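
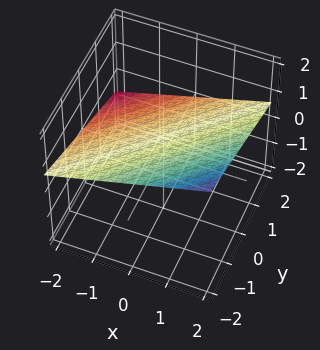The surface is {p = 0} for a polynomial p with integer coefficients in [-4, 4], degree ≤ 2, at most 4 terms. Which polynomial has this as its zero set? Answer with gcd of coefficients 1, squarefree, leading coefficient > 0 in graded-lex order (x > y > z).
x - y - 3*z + 2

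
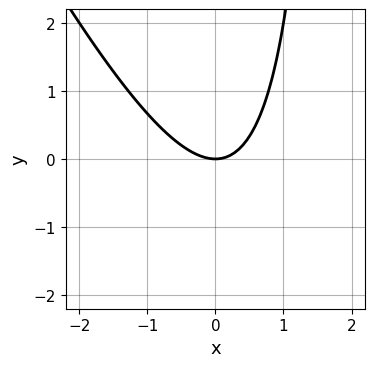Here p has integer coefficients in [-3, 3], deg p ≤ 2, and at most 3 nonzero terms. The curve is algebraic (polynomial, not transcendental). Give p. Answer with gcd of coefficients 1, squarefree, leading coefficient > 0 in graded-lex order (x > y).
2*x^2 + x*y - 2*y

(a) The degree is 2 — a generic line meets the curve in up to 2 points.
(b) Reading off the gridlines: one y-axis crossing is at y = 0; it meets the x-axis at x = 0 (among the integer gridlines).
(c) Solving for integer coefficients yields p as stated.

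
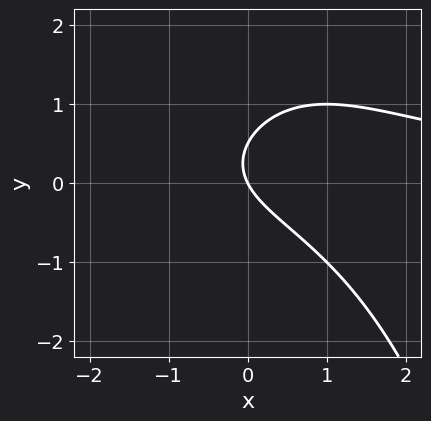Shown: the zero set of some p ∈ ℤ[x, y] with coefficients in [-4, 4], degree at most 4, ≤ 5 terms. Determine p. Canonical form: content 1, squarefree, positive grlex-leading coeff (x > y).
First, the degree is 3 — no degree-2 curve has this shape.
Then, against the integer gridlines: it meets the x-axis at x = 0 (among the integer gridlines); one y-axis crossing is at y = 0.
Finally, solving for integer coefficients yields p as stated.

x^2*y + 2*y^2 - 2*x - y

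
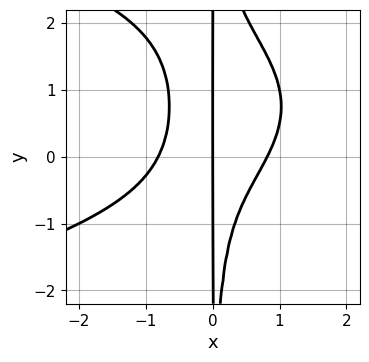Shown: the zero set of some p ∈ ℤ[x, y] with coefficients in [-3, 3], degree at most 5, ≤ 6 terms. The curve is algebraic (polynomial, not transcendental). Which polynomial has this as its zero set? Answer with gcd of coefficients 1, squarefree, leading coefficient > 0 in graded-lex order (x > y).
First, deg p = 4.
Next, checking where it meets the axes: the visible y-axis segment lies entirely on the curve; it crosses the x-axis at the gridline x = 0.
Finally, putting this together gives p.

2*x^2*y^2 + 3*x^3 - 3*x^2*y - 2*x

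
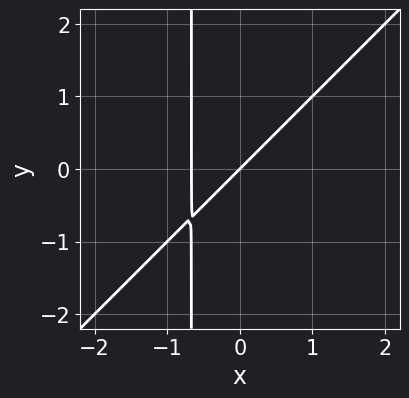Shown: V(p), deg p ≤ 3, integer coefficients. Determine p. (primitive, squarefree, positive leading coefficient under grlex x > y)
1. The degree is 2 — no degree-1 curve has this shape.
2. From the visible intercepts: one y-axis crossing is at y = 0; it meets the x-axis at x = 0 (among the integer gridlines).
3. Together with the visible shape, these determine p as stated.

3*x^2 - 3*x*y + 2*x - 2*y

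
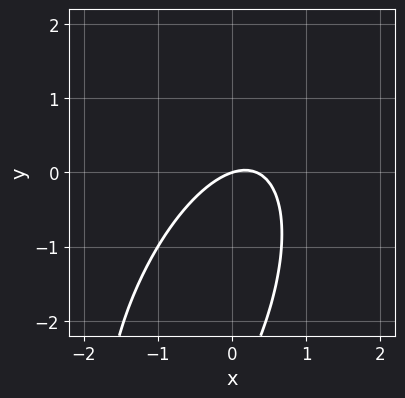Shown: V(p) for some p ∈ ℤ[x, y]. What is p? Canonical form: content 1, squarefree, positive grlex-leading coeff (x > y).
3*x^2 - 2*x*y + y^2 - x + 3*y

1. The degree is 2 — the shape is more complex than any degree-1 curve.
2. Against the integer gridlines: one x-axis crossing is at x = 0; it meets the y-axis at y = 0 (among the integer gridlines).
3. These observations pin down the coefficients.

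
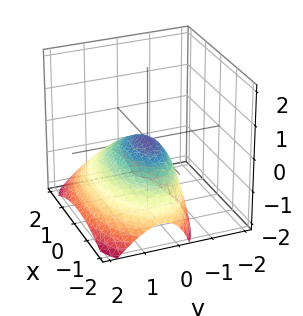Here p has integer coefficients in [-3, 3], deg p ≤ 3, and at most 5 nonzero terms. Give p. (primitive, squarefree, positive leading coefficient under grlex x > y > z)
x^2 + 3*y^2 + 2*y*z + 3*z

1. Degree: the shape is more complex than any degree-1 surface, so deg p = 2.
2. Against the integer gridlines: one x-axis crossing is at x = 0; it crosses the y-axis at the gridline y = 0; one z-axis crossing is at z = 0.
3. The integer polynomial consistent with all of this is the stated p.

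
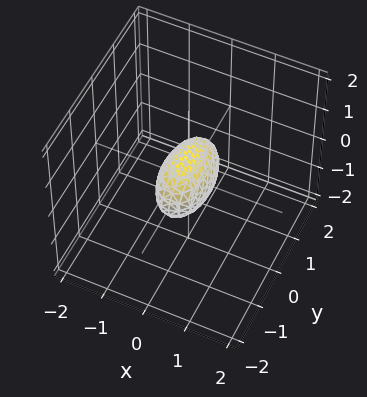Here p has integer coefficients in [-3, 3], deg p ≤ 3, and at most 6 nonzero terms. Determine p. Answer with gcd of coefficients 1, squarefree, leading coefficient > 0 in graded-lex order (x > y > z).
(a) Degree: a closed, bounded, convex surface; a quadric, so deg p = 2.
(b) Symmetries: mirror symmetry z ↦ −z ⇒ only even powers of z; it's symmetric under y → −y, forcing even powers of y; it's symmetric under x → −x, forcing even powers of x.
(c) Observable constraints: the y-axis gridline crossings are at y ∈ {-1, 1}.
(d) Together with the visible shape, these determine p as stated.

3*x^2 + y^2 + 2*z^2 - 1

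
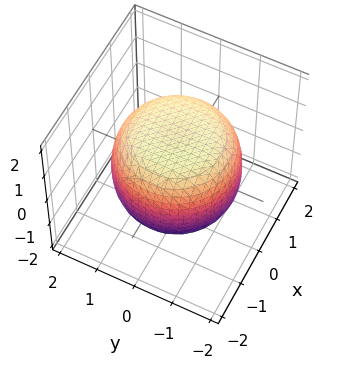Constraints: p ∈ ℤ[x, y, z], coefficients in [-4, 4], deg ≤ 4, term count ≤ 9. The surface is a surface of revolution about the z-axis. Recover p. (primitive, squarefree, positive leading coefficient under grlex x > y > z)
x^4 + 2*x^2*y^2 + y^4 - x^2 - y^2 + 2*z^2 - 3

(a) deg p = 4. No degree-3 surface has this shape.
(b) By symmetry, the surface is invariant under rotation about z: p = q(x² + y², z).
(c) Observable constraints: a circular section at z = 1 has radius between 1 and 2.
(d) Together with the visible shape, these determine p as stated.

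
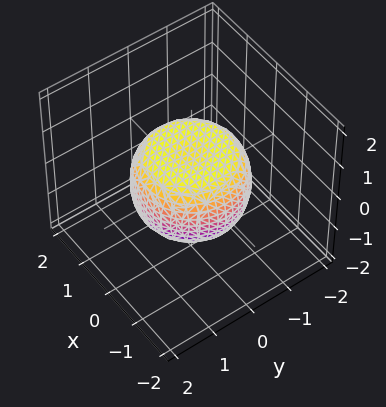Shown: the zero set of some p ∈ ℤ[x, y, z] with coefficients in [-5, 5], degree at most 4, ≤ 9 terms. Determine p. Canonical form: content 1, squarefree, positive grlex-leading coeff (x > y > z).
2*x^4 + 4*x^2*y^2 + 2*y^4 - 2*x^2 - 2*y^2 + 3*z^2 - 2

1. The degree is 4 — a generic line meets the surface in up to 4 points.
2. Symmetries: rotational symmetry about the z-axis ⇒ p depends on x, y only through x² + y².
3. Observable constraints: a circular section at z = 0 has radius between 1 and 2.
4. Putting this together gives p.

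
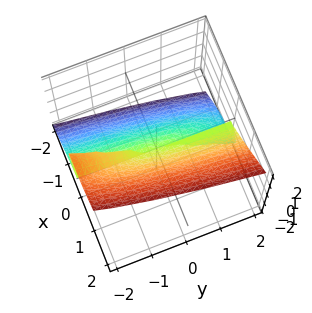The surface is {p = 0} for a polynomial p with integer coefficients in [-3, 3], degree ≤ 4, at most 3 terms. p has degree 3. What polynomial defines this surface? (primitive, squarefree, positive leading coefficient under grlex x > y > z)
(a) The degree is 3 — no degree-2 surface has this shape.
(b) Reading off the gridlines: one x-axis crossing is at x = 0; it meets the z-axis at z = 0 (among the integer gridlines); the visible y-axis segment lies entirely on the surface.
(c) The integer polynomial consistent with all of this is the stated p.

3*x^3 - y*z^2 - 2*z^3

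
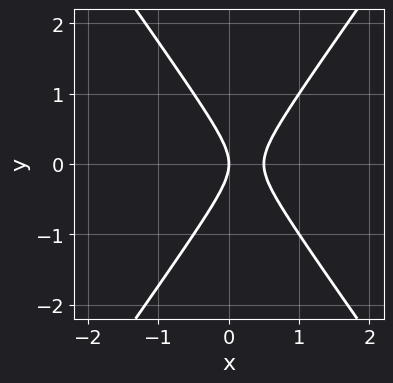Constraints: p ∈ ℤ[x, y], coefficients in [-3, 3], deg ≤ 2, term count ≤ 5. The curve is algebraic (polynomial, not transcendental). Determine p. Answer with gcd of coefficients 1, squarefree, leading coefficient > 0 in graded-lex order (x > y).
2*x^2 - y^2 - x

(a) The degree is 2 — no degree-1 curve has this shape.
(b) Symmetries: it's symmetric under y → −y, forcing even powers of y.
(c) From the visible intercepts: one y-axis crossing is at y = 0; one x-axis crossing is at x = 0.
(d) Solving for integer coefficients yields p as stated.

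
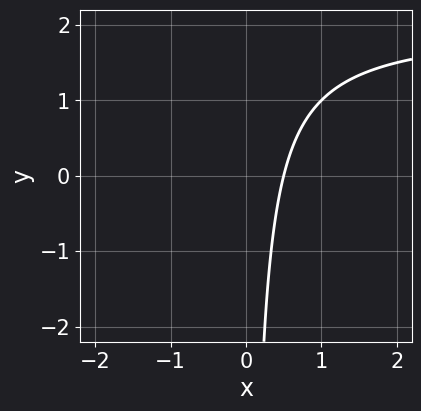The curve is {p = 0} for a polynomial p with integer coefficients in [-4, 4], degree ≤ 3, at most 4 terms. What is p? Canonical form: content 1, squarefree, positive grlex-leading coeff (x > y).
x*y - 2*x + 1

1. The degree is 2 — no degree-1 curve has this shape.
2. Against the integer gridlines: it misses every integer gridline on the y-axis.
3. Putting this together gives p.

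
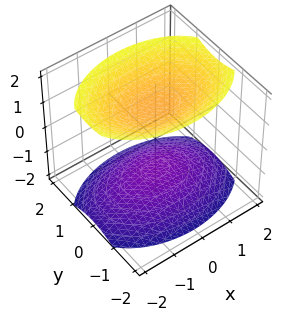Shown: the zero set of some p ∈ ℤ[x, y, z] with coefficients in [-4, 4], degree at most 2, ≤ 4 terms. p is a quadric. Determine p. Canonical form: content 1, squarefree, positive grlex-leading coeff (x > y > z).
(a) I count 2 distinct pieces. They look like related sheets of one shape, so recover p as a whole.
(b) deg p = 2. Two sheets facing apart; a quadric.
(c) Symmetries: mirror symmetry x ↦ −x ⇒ only even powers of x; mirror symmetry z ↦ −z ⇒ only even powers of z; it's symmetric under y → −y, forcing even powers of y.
(d) Checking where it meets the axes: the surface avoids every integer x-axis point in the box; no y-intercept at any integer in the box.
(e) Assembling these constraints gives the stated polynomial.

x^2 + 2*y^2 - 2*z^2 + 3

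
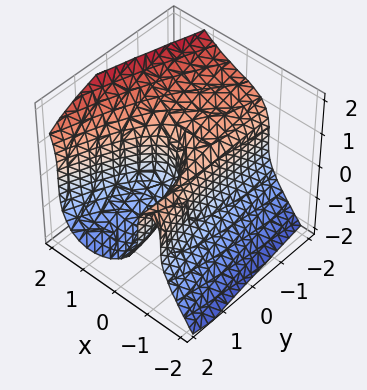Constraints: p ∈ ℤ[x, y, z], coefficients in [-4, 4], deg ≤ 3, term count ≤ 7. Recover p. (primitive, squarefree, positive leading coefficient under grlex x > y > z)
3*x^3 - 2*z^3 - 3*x*y - 2*x - 2*y

First, deg p = 3. The shape is more complex than any degree-2 surface.
Then, against the integer gridlines: one z-axis crossing is at z = 0; one x-axis crossing is at x = 0; one y-axis crossing is at y = 0.
Finally, together with the visible shape, these determine p as stated.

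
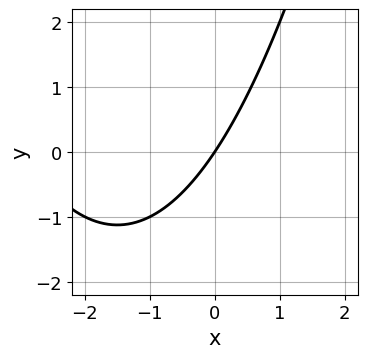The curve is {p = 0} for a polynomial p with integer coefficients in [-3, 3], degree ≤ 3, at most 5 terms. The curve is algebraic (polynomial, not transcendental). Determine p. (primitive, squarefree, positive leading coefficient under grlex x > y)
x^2 + 3*x - 2*y

(a) deg p = 2. A generic line meets the curve in up to 2 points.
(b) From the axis intercepts and sections: it meets the y-axis at y = 0 (among the integer gridlines); it meets the x-axis at x = 0 (among the integer gridlines).
(c) Putting this together gives p.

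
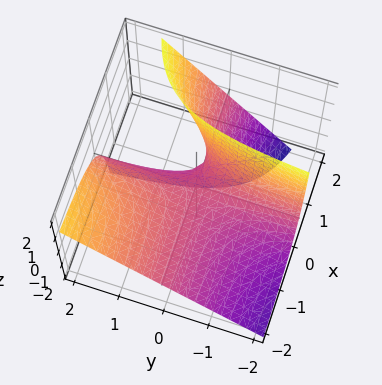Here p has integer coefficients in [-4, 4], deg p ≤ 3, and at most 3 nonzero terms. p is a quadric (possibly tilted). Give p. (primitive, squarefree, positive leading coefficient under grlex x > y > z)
3*x*y - 3*x*z + 2*z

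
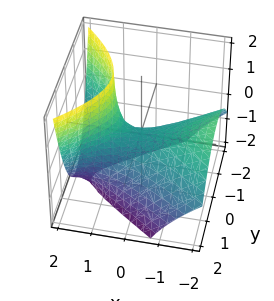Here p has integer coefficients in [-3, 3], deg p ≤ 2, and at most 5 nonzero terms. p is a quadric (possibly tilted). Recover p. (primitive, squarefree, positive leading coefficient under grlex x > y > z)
x^2 + 2*x*z - 2*y^2 - 2*z

The degree is 2 — a generic line meets the surface in up to 2 points.
From the visible intercepts: it crosses the z-axis at the gridline z = 0; one x-axis crossing is at x = 0; it meets the y-axis at y = 0 (among the integer gridlines).
Assembling these constraints gives the stated polynomial.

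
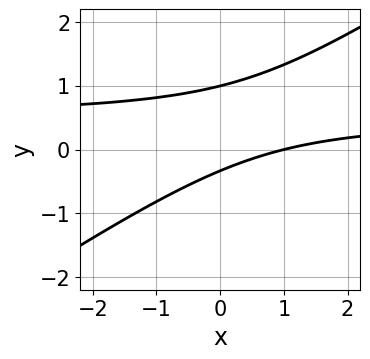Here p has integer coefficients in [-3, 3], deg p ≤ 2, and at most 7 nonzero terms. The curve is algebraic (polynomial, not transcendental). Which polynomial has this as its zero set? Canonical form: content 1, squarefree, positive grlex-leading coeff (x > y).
2*x*y - 3*y^2 - x + 2*y + 1

First, deg p = 2. A generic line meets the curve in up to 2 points.
Next, from the visible intercepts: it meets the y-axis at y = 1 (among the integer gridlines); it meets the x-axis at x = 1 (among the integer gridlines).
Finally, together with the visible shape, these determine p as stated.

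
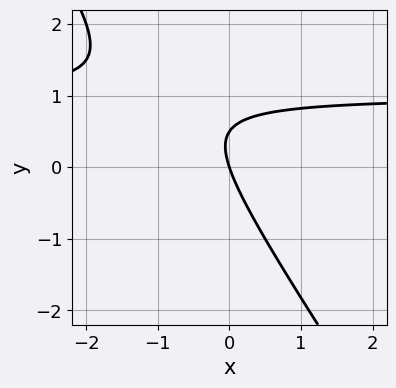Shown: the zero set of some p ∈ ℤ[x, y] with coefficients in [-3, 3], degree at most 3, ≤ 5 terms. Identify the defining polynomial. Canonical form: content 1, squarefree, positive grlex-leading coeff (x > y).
1. deg p = 2. A generic line meets the curve in up to 2 points.
2. Observable constraints: one y-axis crossing is at y = 0; it meets the x-axis at x = 0 (among the integer gridlines).
3. Together with the visible shape, these determine p as stated.

3*x*y + 2*y^2 - 3*x - y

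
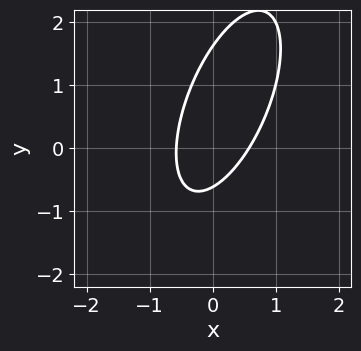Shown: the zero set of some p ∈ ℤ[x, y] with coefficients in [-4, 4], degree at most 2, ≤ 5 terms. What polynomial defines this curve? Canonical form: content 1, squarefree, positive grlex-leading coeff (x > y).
3*x^2 - 2*x*y + y^2 - y - 1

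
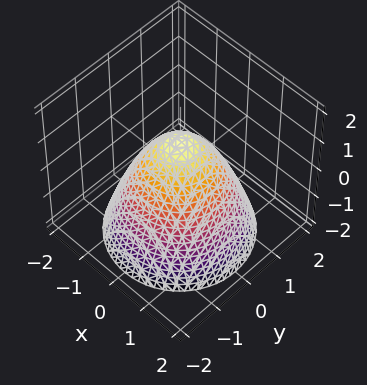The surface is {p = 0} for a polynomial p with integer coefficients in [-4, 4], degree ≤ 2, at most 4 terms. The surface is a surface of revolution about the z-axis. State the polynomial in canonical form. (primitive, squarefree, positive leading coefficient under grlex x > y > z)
First, degree: a generic line meets the surface in up to 2 points, so deg p = 2.
Next, by symmetry, every cross-section ⟂ z is a circle, so x, y appear only via x² + y².
Then, reading off the gridlines: the y-axis gridline crossings are at y ∈ {-1, 1}; a circular section at z = 0 has radius exactly 1.
Finally, putting this together gives p. Check: (0, 0, 1) on the z-axis lies on the surface, and p(0, 0, 1) = 0. ✓

x^2 + y^2 + z - 1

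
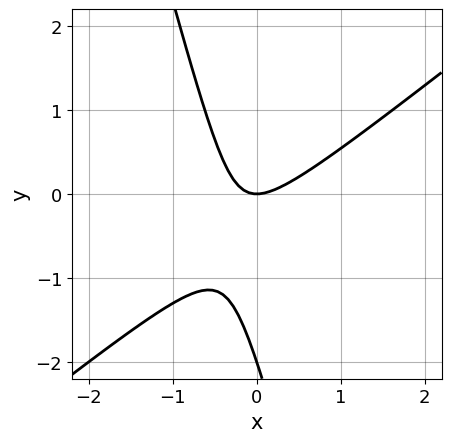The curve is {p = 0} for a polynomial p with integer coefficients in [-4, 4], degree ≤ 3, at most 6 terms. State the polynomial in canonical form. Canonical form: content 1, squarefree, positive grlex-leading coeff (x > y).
(a) Degree: a generic line meets the curve in up to 2 points, so deg p = 2.
(b) Observable constraints: it meets the x-axis at x = 0 (among the integer gridlines); the y-axis gridline crossings are at y ∈ {-2, 0}.
(c) These observations pin down the coefficients.

3*x^2 - 3*x*y - y^2 - 2*y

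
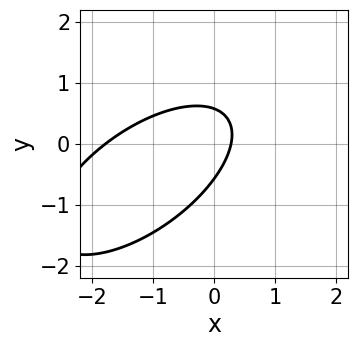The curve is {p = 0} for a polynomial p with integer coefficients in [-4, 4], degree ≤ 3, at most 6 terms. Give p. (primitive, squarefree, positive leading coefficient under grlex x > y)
2*x^2 - 3*x*y + 3*y^2 + 3*x - 1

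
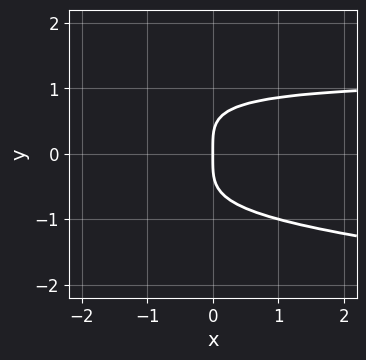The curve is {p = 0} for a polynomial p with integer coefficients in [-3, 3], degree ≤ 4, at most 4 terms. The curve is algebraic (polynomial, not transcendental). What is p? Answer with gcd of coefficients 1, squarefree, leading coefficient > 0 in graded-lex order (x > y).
1. deg p = 4. A generic line meets the curve in up to 4 points.
2. From the visible intercepts: one x-axis crossing is at x = 0; it crosses the y-axis at the gridline y = 0.
3. These observations pin down the coefficients.

x*y^3 + 3*y^4 + x*y^2 - 3*x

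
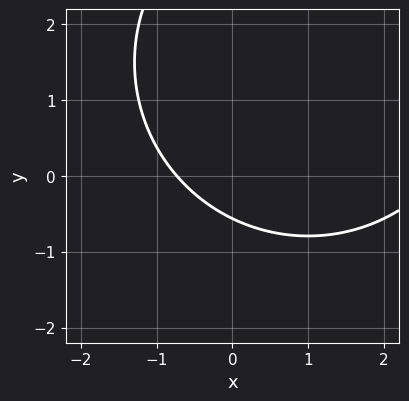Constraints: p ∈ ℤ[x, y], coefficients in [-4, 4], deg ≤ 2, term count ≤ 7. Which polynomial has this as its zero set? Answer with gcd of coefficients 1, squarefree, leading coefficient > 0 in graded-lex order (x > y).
First, degree: a generic line meets the curve in up to 2 points, so deg p = 2.
Finally, the integer polynomial consistent with all of this is the stated p.

x^2 + y^2 - 2*x - 3*y - 2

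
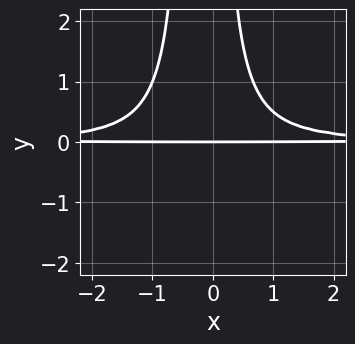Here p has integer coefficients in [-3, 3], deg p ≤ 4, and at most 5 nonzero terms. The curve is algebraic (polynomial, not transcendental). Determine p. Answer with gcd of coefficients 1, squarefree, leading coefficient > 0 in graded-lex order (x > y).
First, deg p = 4.
Next, reading off the gridlines: the visible x-axis segment lies entirely on the curve; it meets the y-axis at y = 0 (among the integer gridlines).
Finally, these observations pin down the coefficients.

3*x^2*y^2 + x*y^2 - 2*y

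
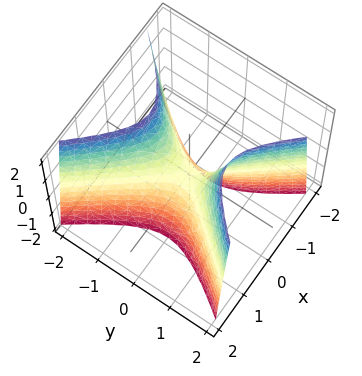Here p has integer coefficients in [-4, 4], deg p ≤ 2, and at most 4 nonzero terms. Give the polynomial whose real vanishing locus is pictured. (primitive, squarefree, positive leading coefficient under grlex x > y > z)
1. The degree is 2 — a hyperbolic paraboloid; a quadric.
2. Symmetries: the y ↦ −y reflection is a symmetry, so y appears only in even powers; the x ↦ −x reflection is a symmetry, so x appears only in even powers.
3. From the axis intercepts and sections: one x-axis crossing is at x = 0; it meets the y-axis at y = 0 (among the integer gridlines).
4. Assembling these constraints gives the stated polynomial.

3*x^2 - 2*y^2 + z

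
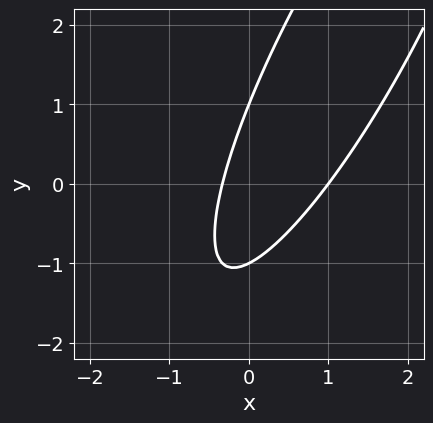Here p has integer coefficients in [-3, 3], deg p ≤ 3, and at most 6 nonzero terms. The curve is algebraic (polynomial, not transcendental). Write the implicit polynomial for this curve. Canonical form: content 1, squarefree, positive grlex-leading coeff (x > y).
Degree: no degree-1 curve has this shape, so deg p = 2.
From the visible intercepts: the y-axis gridline crossings are at y ∈ {-1, 1}; it meets the x-axis at x = 1 (among the integer gridlines).
Assembling these constraints gives the stated polynomial.

3*x^2 - 3*x*y + y^2 - 2*x - 1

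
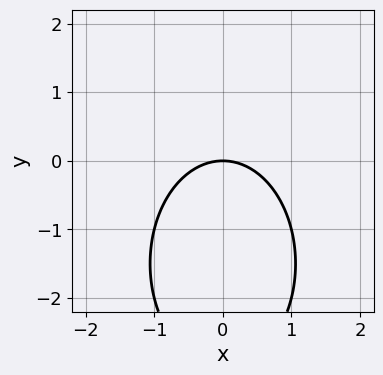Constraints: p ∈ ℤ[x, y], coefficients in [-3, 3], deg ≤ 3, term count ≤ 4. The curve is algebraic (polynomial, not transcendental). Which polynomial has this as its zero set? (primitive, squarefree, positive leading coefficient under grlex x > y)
2*x^2 + y^2 + 3*y

First, the degree is 2 — a generic line meets the curve in up to 2 points.
Then, symmetries: mirror symmetry x ↦ −x ⇒ only even powers of x.
Then, from the axis intercepts and sections: it meets the y-axis at y = 0 (among the integer gridlines); it crosses the x-axis at the gridline x = 0.
Finally, assembling these constraints gives the stated polynomial.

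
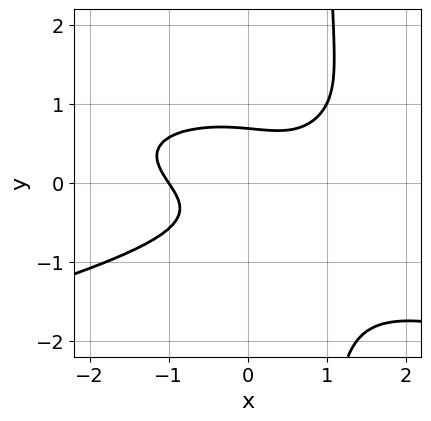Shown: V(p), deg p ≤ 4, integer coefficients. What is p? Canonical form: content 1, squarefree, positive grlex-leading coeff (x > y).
(a) deg p = 4. A generic line meets the curve in up to 4 points.
(b) From the visible intercepts: it meets the x-axis at x = -1 (among the integer gridlines).
(c) Assembling these constraints gives the stated polynomial.

3*x*y^3 + x^3 - 3*y^3 - 2*x*y + 1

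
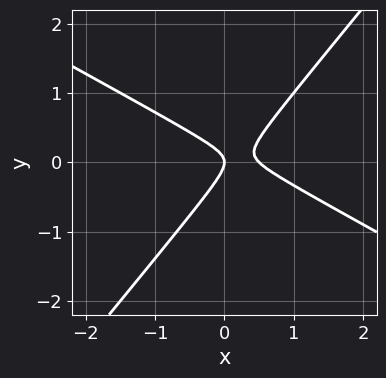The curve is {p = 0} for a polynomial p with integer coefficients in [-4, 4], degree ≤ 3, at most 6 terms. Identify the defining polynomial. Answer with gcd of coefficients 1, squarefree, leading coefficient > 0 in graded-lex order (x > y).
2*x^2 + 2*x*y - 3*y^2 - x

(a) The degree is 2 — a generic line meets the curve in up to 2 points.
(b) Against the integer gridlines: it meets the x-axis at x = 0 (among the integer gridlines); one y-axis crossing is at y = 0.
(c) Solving for integer coefficients yields p as stated.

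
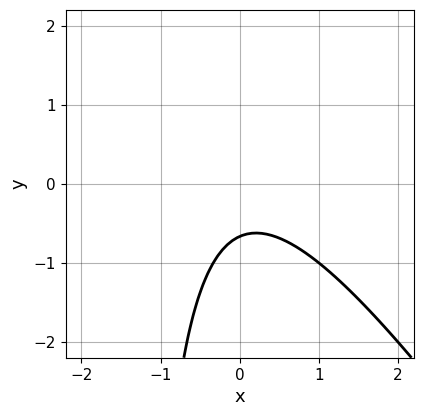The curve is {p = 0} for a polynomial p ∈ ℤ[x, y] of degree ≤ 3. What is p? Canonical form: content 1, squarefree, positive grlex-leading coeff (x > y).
(a) Degree: a generic line meets the curve in up to 2 points, so deg p = 2.
(b) Reading off the gridlines: it misses every integer gridline on the x-axis.
(c) The integer polynomial consistent with all of this is the stated p.

3*x^2 + 2*x*y + 3*y + 2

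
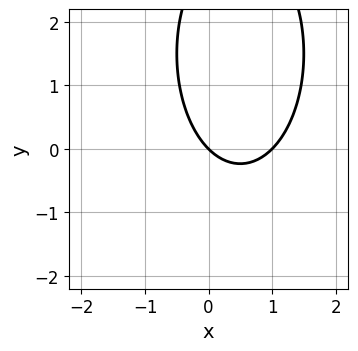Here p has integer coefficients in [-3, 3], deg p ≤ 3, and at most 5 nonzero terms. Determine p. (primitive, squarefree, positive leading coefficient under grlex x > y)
3*x^2 + y^2 - 3*x - 3*y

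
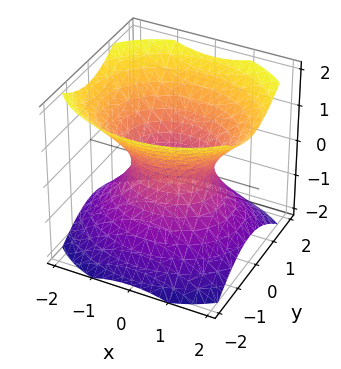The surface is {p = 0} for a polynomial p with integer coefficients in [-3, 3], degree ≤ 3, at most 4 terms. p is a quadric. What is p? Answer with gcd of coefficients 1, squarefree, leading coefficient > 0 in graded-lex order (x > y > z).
2*x^2 + 3*y^2 - 3*z^2 - 2

First, degree: one connected sheet with a waist; a quadric, so deg p = 2.
Then, symmetries: the z ↦ −z reflection is a symmetry, so z appears only in even powers; it's symmetric under x → −x, forcing even powers of x; mirror symmetry y ↦ −y ⇒ only even powers of y.
Next, reading off the gridlines: it misses every integer gridline on the z-axis; among the integer gridlines, it crosses the x-axis at x ∈ {-1, 1}.
Finally, together with the visible shape, these determine p as stated.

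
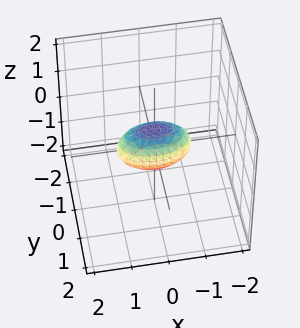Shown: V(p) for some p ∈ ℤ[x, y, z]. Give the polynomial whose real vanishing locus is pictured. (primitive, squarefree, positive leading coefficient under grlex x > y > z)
First, deg p = 2.
Next, symmetries: the x ↦ −x reflection is a symmetry, so x appears only in even powers; mirror symmetry z ↦ −z ⇒ only even powers of z; the y ↦ −y reflection is a symmetry, so y appears only in even powers.
Next, from the visible intercepts: the x-axis gridline crossings are at x ∈ {-1, 1}.
Finally, solving for integer coefficients yields p as stated.

x^2 + 3*y^2 + 2*z^2 - 1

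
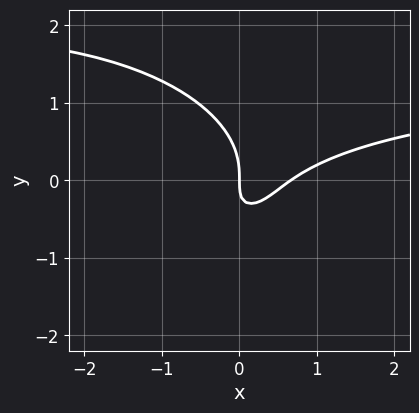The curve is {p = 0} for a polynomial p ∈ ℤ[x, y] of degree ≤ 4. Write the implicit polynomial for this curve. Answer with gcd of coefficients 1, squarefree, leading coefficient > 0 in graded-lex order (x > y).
First, degree: no degree-2 curve has this shape, so deg p = 3.
Then, from the axis intercepts and sections: one y-axis crossing is at y = 0; it meets the x-axis at x = 0 (among the integer gridlines).
Finally, together with the visible shape, these determine p as stated.

2*x^2*y + 3*y^3 - 3*x^2 + 3*x*y + 2*x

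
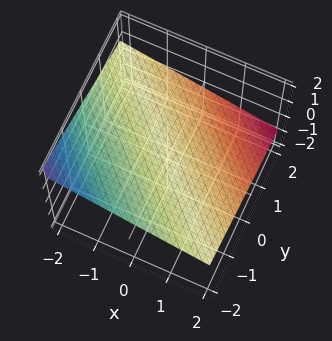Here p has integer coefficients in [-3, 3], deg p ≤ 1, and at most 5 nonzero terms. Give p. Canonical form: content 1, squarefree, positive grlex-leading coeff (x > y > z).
(a) Degree: every cross-section is a straight line — this is a plane, so deg p = 1.
(b) Checking where it meets the axes: it meets the x-axis at x = 2 (among the integer gridlines); it meets the y-axis at y = 2 (among the integer gridlines).
(c) Together with the visible shape, these determine p as stated.

x + y + 3*z - 2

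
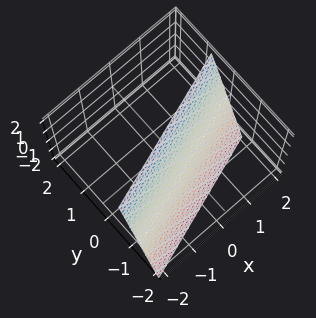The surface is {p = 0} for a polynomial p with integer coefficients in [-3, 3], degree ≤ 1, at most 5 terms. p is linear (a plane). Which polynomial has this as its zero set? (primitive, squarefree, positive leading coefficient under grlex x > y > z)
x - 3*y + z - 2

(a) deg p = 1.
(b) From the axis intercepts and sections: one x-axis crossing is at x = 2; it meets the z-axis at z = 2 (among the integer gridlines).
(c) Together with the visible shape, these determine p as stated.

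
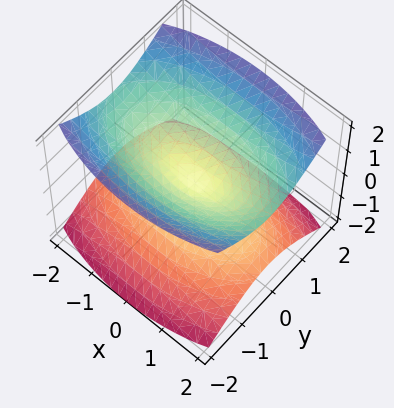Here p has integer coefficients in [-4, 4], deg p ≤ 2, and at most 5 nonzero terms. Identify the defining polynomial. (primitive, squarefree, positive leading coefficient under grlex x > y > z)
x^2 + 3*y^2 - 3*z^2

First, I count 2 distinct pieces. They look like related sheets of one shape, so recover p as a whole.
Next, degree: two nappes meeting at a single point; a quadric, so deg p = 2.
Then, symmetries: mirror symmetry z ↦ −z ⇒ only even powers of z; the y ↦ −y reflection is a symmetry, so y appears only in even powers; the x ↦ −x reflection is a symmetry, so x appears only in even powers.
Then, checking where it meets the axes: one y-axis crossing is at y = 0; it meets the x-axis at x = 0 (among the integer gridlines).
Finally, matching integer coefficients to the picture gives p.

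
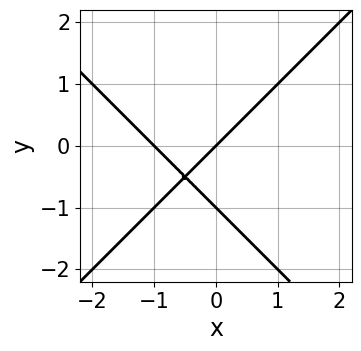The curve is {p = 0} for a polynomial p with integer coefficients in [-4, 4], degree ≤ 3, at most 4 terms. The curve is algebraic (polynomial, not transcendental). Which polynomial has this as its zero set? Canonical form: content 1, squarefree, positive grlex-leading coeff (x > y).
x^2 - y^2 + x - y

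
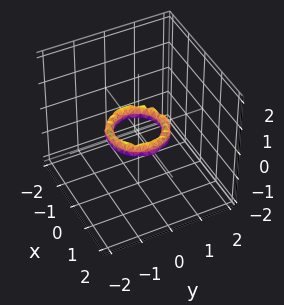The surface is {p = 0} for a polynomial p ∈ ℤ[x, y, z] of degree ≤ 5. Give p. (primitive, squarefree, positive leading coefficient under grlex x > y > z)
First, the degree is 4 — a generic line meets the surface in up to 4 points.
Then, symmetry: every cross-section ⟂ z is a circle, so x, y appear only via x² + y².
Next, reading off the gridlines: a circular section at z = 0 has radius between 0 and 1; the x-axis gridline crossings are at x ∈ {-1, 1}; among the integer gridlines, it crosses the y-axis at y ∈ {-1, 1}.
Finally, fitting integer coefficients to these (and the overall shape) gives p.

2*x^4 + 4*x^2*y^2 + 2*y^4 - 3*x^2 - 3*y^2 + 2*z^2 + 1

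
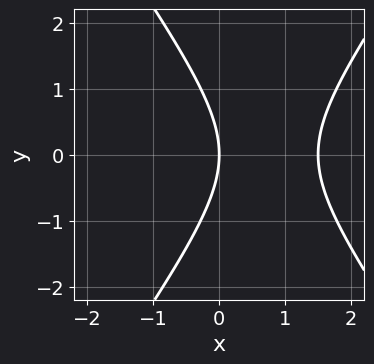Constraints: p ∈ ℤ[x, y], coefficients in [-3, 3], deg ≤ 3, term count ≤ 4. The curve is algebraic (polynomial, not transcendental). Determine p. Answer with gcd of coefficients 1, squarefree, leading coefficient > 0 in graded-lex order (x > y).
1. The degree is 2 — a generic line meets the curve in up to 2 points.
2. Symmetries: it's symmetric under y → −y, forcing even powers of y.
3. Checking where it meets the axes: it crosses the x-axis at the gridline x = 0; it crosses the y-axis at the gridline y = 0.
4. Fitting integer coefficients to these (and the overall shape) gives p.

2*x^2 - y^2 - 3*x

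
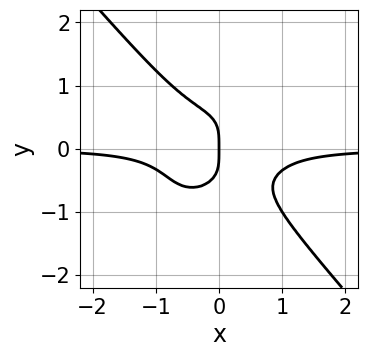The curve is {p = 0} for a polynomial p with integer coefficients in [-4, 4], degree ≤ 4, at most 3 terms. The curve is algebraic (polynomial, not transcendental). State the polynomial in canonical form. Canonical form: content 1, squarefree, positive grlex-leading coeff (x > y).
The degree is 4 — the shape is more complex than any degree-3 curve.
From the visible intercepts: one x-axis crossing is at x = 0; it meets the y-axis at y = 0 (among the integer gridlines).
Together with the visible shape, these determine p as stated.

3*x^3*y + 2*y^4 + x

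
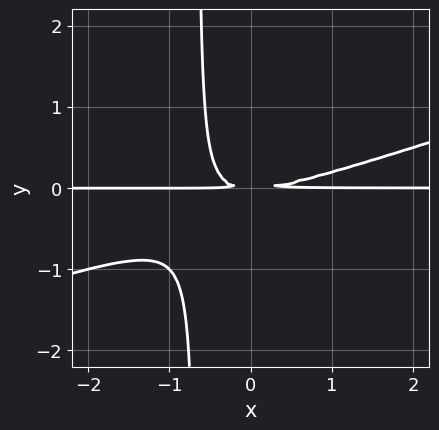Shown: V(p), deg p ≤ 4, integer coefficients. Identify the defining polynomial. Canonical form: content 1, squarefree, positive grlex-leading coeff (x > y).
Degree: the shape is more complex than any degree-2 curve, so deg p = 3.
From the axis intercepts and sections: every point of the x-axis in the box is on the curve.
Fitting integer coefficients to these (and the overall shape) gives p.

x^2*y - 3*x*y^2 - 2*y^2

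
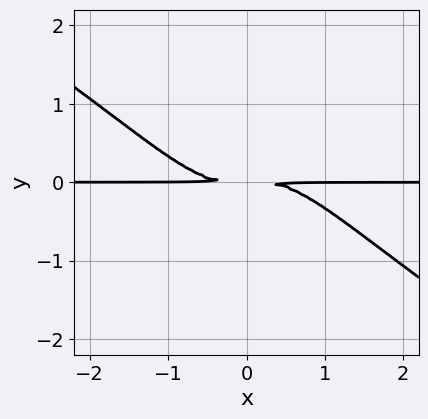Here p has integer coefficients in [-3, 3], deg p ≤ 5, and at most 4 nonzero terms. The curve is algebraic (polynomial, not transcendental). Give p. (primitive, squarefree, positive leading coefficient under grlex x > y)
2*x^3*y + 3*x^2*y^2 + 3*y^2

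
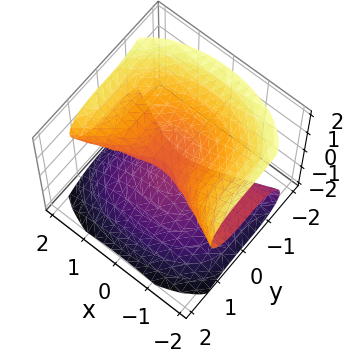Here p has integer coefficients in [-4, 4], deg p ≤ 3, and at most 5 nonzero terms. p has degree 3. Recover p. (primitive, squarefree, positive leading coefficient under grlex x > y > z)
2*x^2*z - 3*y^3 - 3*z^3 + z

First, degree: no degree-2 surface has this shape, so deg p = 3.
Then, checking where it meets the axes: it crosses the z-axis at the gridline z = 0; every point of the x-axis in the box is on the surface; it crosses the y-axis at the gridline y = 0.
Finally, fitting integer coefficients to these (and the overall shape) gives p.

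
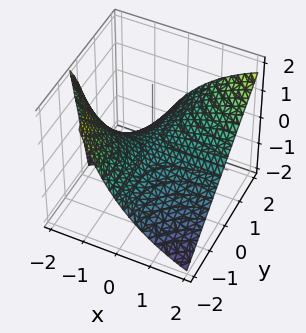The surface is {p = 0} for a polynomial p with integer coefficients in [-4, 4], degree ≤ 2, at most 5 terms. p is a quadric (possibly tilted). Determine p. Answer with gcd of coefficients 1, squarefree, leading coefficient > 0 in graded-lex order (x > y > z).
2*x*y - x*z - 3*z

deg p = 2. The shape is more complex than any degree-1 surface.
Observable constraints: it crosses the z-axis at the gridline z = 0; every point of the x-axis in the box is on the surface; the visible y-axis segment lies entirely on the surface.
The integer polynomial consistent with all of this is the stated p.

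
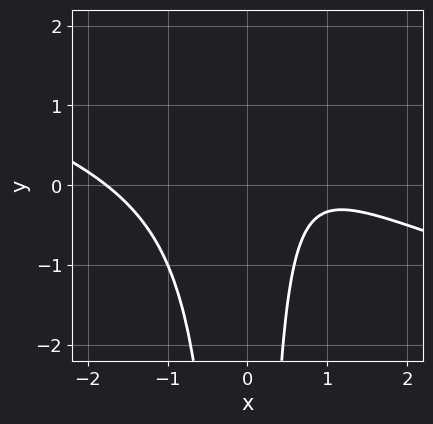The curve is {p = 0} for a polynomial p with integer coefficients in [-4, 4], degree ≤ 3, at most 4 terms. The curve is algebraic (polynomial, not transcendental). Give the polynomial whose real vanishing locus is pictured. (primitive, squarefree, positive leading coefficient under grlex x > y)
x^3 + 3*x^2*y - 2*x + 2

Degree: no degree-2 curve has this shape, so deg p = 3.
From the axis intercepts and sections: no y-intercept at any integer in the box.
Assembling these constraints gives the stated polynomial.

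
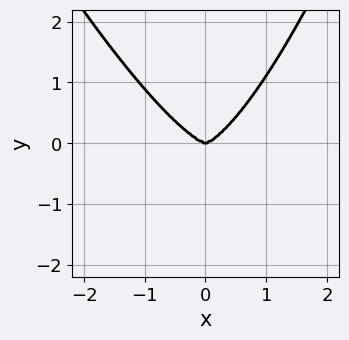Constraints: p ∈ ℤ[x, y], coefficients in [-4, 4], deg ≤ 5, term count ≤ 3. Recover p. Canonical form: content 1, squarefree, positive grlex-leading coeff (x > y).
deg p = 4. The shape is more complex than any degree-3 curve.
Against the integer gridlines: one y-axis crossing is at y = 0; it meets the x-axis at x = 0 (among the integer gridlines).
Fitting integer coefficients to these (and the overall shape) gives p.

3*x^4 + x^3*y - 3*y^3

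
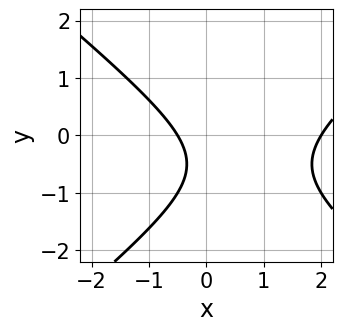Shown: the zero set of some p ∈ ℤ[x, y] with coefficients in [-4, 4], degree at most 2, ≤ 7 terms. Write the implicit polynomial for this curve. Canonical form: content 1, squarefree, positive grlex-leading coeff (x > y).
2*x^2 - 3*y^2 - 3*x - 3*y - 2

1. The degree is 2 — the shape is more complex than any degree-1 curve.
2. From the visible intercepts: the curve avoids every integer y-axis point in the box; it meets the x-axis at x = 2 (among the integer gridlines).
3. Together with the visible shape, these determine p as stated.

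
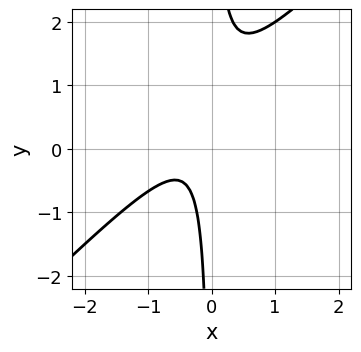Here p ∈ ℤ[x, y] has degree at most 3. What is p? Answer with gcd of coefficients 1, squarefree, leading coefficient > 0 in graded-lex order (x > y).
(a) deg p = 2. A generic line meets the curve in up to 2 points.
(b) Checking where it meets the axes: it misses every integer gridline on the y-axis; it misses every integer gridline on the x-axis.
(c) Matching integer coefficients to the picture gives p.

3*x^2 - 3*x*y + 2*x + 1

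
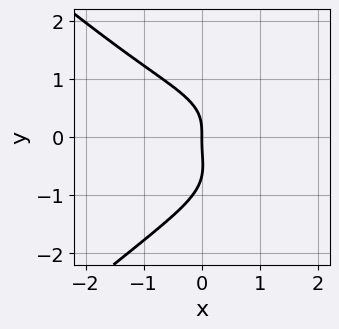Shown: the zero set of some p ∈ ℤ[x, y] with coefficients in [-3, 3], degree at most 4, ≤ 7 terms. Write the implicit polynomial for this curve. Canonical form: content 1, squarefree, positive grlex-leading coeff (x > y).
(a) Degree: the shape is more complex than any degree-3 curve, so deg p = 4.
(b) Reading off the gridlines: it crosses the x-axis at the gridline x = 0; it crosses the y-axis at the gridline y = 0.
(c) Matching integer coefficients to the picture gives p.

2*x^2*y^2 - 3*y^4 - 3*x*y^2 - 2*y^3 - 3*x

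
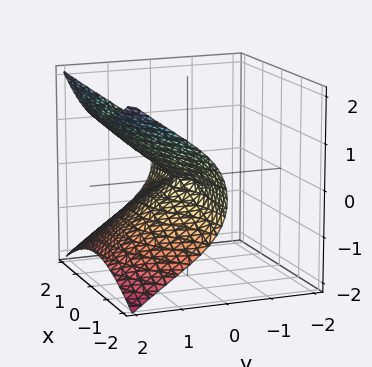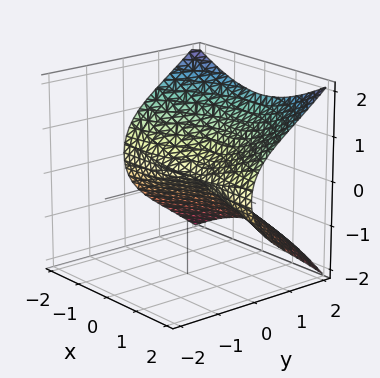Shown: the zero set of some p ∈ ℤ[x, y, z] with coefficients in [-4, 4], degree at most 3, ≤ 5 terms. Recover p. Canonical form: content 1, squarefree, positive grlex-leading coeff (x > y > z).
First, deg p = 3.
Next, from the visible intercepts: it meets the z-axis at z = 0 (among the integer gridlines); every point of the x-axis in the box is on the surface; it meets the y-axis at y = 0 (among the integer gridlines).
Finally, matching integer coefficients to the picture gives p.

x^2*y + y^3 - y*z^2 - 2*z^2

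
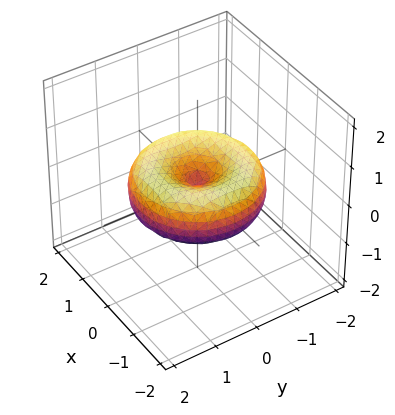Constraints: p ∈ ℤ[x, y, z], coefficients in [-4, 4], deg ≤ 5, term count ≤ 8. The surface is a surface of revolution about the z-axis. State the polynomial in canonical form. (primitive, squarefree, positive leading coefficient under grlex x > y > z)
1. The degree is 4 — a generic line meets the surface in up to 4 points.
2. By symmetry, every cross-section ⟂ z is a circle, so x, y appear only via x² + y².
3. Observable constraints: one x-axis crossing is at x = 0; it crosses the z-axis at the gridline z = 0.
4. Matching integer coefficients to the picture gives p.

x^4 + 2*x^2*y^2 + y^4 - 2*x^2 - 2*y^2 + 3*z^2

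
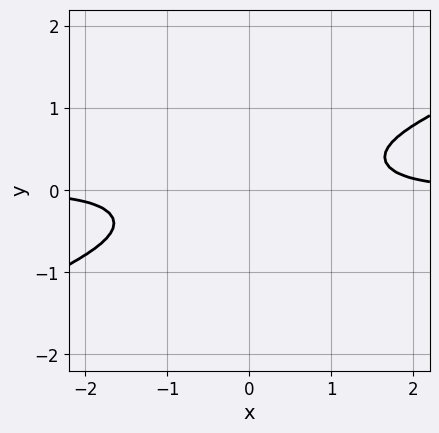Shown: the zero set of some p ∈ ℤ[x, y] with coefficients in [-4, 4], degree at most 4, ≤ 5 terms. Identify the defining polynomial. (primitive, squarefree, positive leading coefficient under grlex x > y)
(a) The degree is 4 — the shape is more complex than any degree-3 curve.
(b) From the axis intercepts and sections: the curve avoids every integer y-axis point in the box; the curve avoids every integer x-axis point in the box.
(c) Assembling these constraints gives the stated polynomial.

2*x^3*y - 3*x^2*y^2 - 2*x*y^3 - 3*y^4 - 2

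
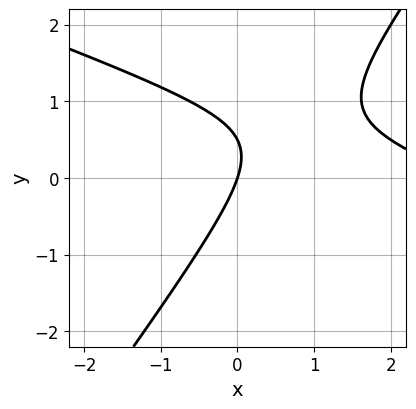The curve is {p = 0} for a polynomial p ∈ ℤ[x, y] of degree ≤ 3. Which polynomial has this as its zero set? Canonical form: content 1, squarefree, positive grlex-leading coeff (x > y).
x^2 + 2*x*y - 2*y^2 - 3*x + y

(a) deg p = 2.
(b) Checking where it meets the axes: it crosses the y-axis at the gridline y = 0; it meets the x-axis at x = 0 (among the integer gridlines).
(c) Assembling these constraints gives the stated polynomial.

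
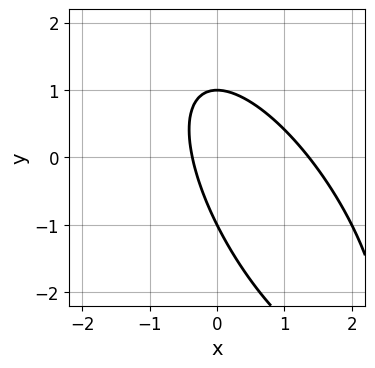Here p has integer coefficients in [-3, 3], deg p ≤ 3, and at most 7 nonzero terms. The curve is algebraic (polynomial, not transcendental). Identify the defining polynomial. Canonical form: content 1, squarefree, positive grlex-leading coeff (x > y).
2*x^2 + 2*x*y + y^2 - 2*x - 1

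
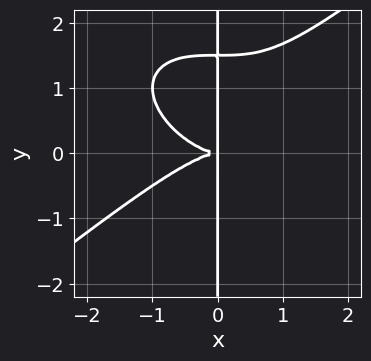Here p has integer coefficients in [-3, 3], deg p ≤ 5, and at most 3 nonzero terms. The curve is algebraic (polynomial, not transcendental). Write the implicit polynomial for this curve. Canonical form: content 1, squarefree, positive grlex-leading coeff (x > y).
x^4 - 2*x*y^3 + 3*x*y^2

The degree is 4 — the shape is more complex than any degree-3 curve.
Observable constraints: every point of the y-axis in the box is on the curve.
These observations pin down the coefficients.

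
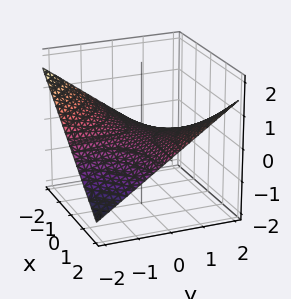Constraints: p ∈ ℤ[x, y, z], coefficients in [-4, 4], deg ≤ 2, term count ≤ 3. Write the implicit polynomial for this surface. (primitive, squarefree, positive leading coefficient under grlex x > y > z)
x*y - 3*z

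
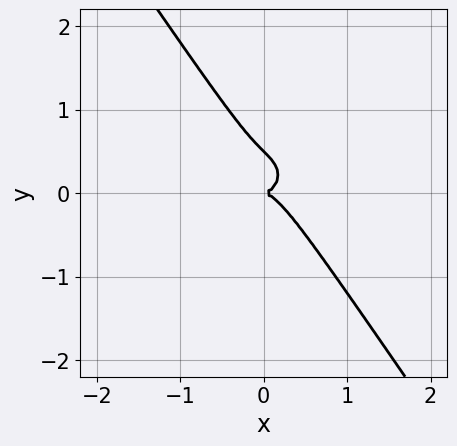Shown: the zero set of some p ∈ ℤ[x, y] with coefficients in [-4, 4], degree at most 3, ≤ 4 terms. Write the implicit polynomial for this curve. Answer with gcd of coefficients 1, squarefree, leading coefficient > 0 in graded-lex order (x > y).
2*x^3 + 2*x*y^2 + 2*y^3 - y^2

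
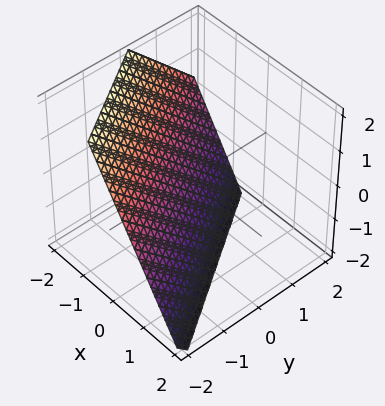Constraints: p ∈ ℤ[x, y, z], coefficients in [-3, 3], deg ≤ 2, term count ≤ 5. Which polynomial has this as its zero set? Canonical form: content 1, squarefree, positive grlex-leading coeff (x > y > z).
1. Degree: the surface is flat (a plane), so deg p = 1.
2. From the visible intercepts: one z-axis crossing is at z = -1; it meets the y-axis at y = -1 (among the integer gridlines).
3. Putting this together gives p.

3*x + 2*y + 2*z + 2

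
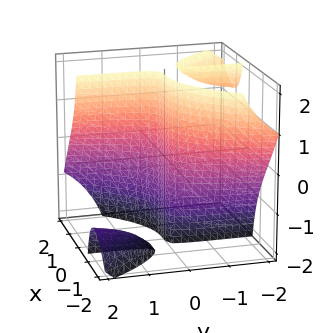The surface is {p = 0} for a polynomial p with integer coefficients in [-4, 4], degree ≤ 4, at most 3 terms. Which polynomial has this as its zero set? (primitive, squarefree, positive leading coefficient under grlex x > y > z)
First, I count 3 distinct pieces. They look like related sheets of one shape, so recover p as a whole.
Then, deg p = 3. No degree-2 surface has this shape.
Next, checking where it meets the axes: one y-axis crossing is at y = 0; every point of the z-axis in the box is on the surface.
Finally, putting this together gives p.

2*x^3 + 3*x*y*z - 3*y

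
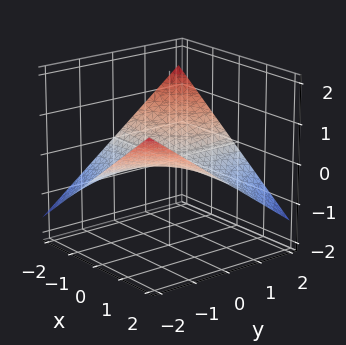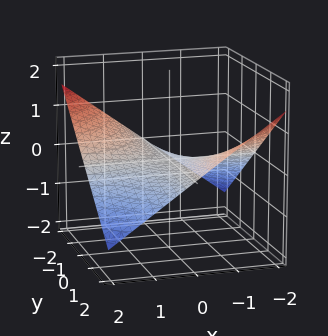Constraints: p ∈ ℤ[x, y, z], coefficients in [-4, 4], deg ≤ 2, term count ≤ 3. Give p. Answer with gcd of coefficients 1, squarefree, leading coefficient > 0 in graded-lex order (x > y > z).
(a) Degree: a saddle surface; a quadric, so deg p = 2.
(b) From the visible intercepts: the visible y-axis segment lies entirely on the surface; the visible x-axis segment lies entirely on the surface.
(c) Fitting integer coefficients to these (and the overall shape) gives p.

x*y + 3*z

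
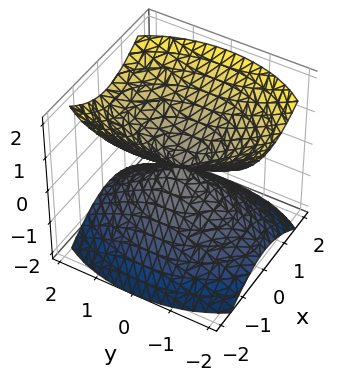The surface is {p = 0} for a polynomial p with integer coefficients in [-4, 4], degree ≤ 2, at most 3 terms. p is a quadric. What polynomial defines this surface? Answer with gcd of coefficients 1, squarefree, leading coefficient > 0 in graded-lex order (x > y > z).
There are 2 components. Treating them together as one polynomial.
Degree: two nappes meeting at a single point; a quadric, so deg p = 2.
Symmetries: the x ↦ −x reflection is a symmetry, so x appears only in even powers; the y ↦ −y reflection is a symmetry, so y appears only in even powers; the z ↦ −z reflection is a symmetry, so z appears only in even powers.
From the axis intercepts and sections: it crosses the z-axis at the gridline z = 0; one y-axis crossing is at y = 0; one x-axis crossing is at x = 0.
Solving for integer coefficients yields p as stated.

2*x^2 + y^2 - 2*z^2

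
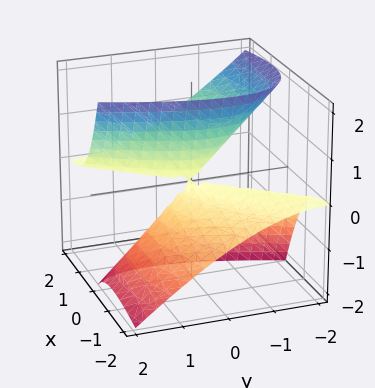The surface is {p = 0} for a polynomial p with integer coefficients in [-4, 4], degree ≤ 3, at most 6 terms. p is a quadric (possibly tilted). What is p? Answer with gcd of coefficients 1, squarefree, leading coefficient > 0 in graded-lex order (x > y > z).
x^2 - 2*x*y - 3*x*z + y^2 - z^2

1. deg p = 2. The shape is more complex than any degree-1 surface.
2. Checking where it meets the axes: it meets the y-axis at y = 0 (among the integer gridlines); it crosses the x-axis at the gridline x = 0; it crosses the z-axis at the gridline z = 0.
3. Putting this together gives p.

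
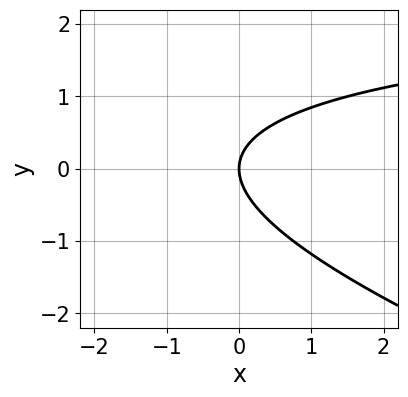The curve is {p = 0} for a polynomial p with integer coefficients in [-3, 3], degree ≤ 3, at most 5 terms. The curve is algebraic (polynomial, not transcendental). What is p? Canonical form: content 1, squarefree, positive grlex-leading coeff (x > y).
x*y + 3*y^2 - 3*x

1. Degree: no degree-1 curve has this shape, so deg p = 2.
2. Observable constraints: one y-axis crossing is at y = 0; it crosses the x-axis at the gridline x = 0.
3. Putting this together gives p.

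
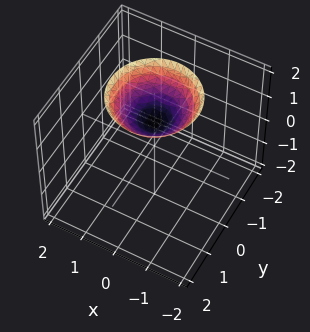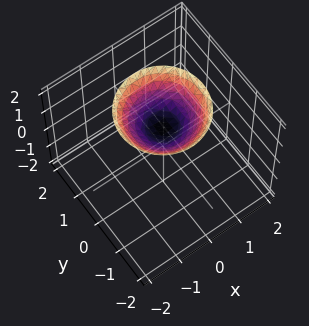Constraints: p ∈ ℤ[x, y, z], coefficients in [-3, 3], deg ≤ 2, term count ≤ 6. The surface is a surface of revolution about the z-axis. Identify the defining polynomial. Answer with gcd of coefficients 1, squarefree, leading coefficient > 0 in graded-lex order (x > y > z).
(a) Degree: the shape is more complex than any degree-1 surface, so deg p = 2.
(b) By symmetry, the z-axis is an axis of rotation, so x and y enter only as x² + y².
(c) From the visible intercepts: no x-intercept at any integer in the box; it crosses the z-axis at the gridline z = 1; it misses every integer gridline on the y-axis.
(d) Fitting integer coefficients to these (and the overall shape) gives p.

2*x^2 + 2*y^2 - 3*z + 3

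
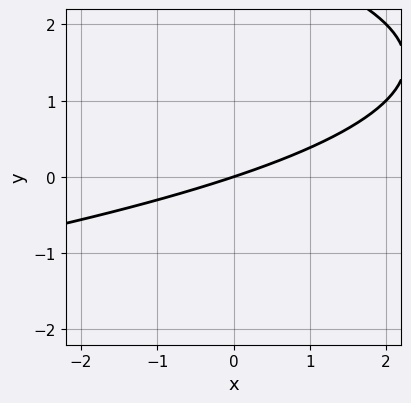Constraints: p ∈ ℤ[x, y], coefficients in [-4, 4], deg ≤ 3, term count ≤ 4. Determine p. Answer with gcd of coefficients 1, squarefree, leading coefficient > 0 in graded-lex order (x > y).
y^2 + x - 3*y

(a) deg p = 2.
(b) Observable constraints: it meets the x-axis at x = 0 (among the integer gridlines); one y-axis crossing is at y = 0.
(c) Putting this together gives p.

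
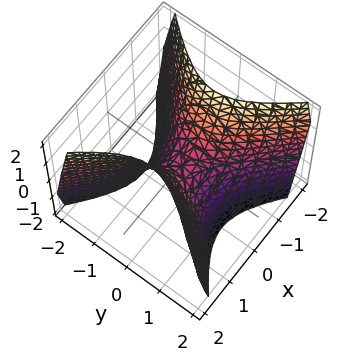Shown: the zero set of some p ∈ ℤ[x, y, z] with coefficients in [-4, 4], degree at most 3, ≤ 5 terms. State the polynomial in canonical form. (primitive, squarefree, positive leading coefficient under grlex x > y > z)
3*x^2 - 3*y^2 - 2*z

1. The degree is 2 — a saddle surface; a quadric.
2. Symmetries: mirror symmetry x ↦ −x ⇒ only even powers of x; the y ↦ −y reflection is a symmetry, so y appears only in even powers.
3. Reading off the gridlines: one x-axis crossing is at x = 0; one y-axis crossing is at y = 0; it meets the z-axis at z = 0 (among the integer gridlines).
4. Fitting integer coefficients to these (and the overall shape) gives p.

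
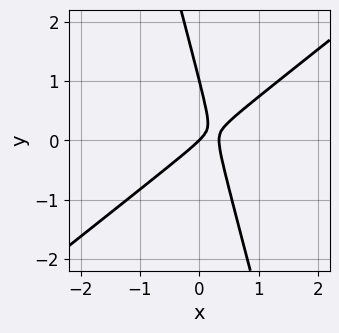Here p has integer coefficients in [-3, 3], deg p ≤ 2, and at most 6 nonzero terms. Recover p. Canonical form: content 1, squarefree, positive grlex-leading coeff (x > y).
First, degree: the shape is more complex than any degree-1 curve, so deg p = 2.
Next, from the visible intercepts: among the integer gridlines, it crosses the y-axis at y ∈ {0, 1}; it crosses the x-axis at the gridline x = 0.
Finally, solving for integer coefficients yields p as stated.

3*x^2 - 3*x*y - y^2 - x + y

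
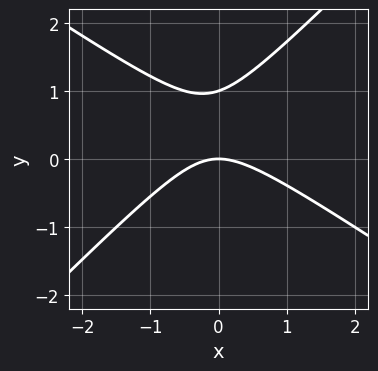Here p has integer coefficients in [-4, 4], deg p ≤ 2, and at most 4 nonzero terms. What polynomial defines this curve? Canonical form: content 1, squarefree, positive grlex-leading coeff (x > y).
2*x^2 + x*y - 3*y^2 + 3*y

deg p = 2. No degree-1 curve has this shape.
Checking where it meets the axes: it meets the x-axis at x = 0 (among the integer gridlines); the y-axis gridline crossings are at y ∈ {0, 1}.
Solving for integer coefficients yields p as stated.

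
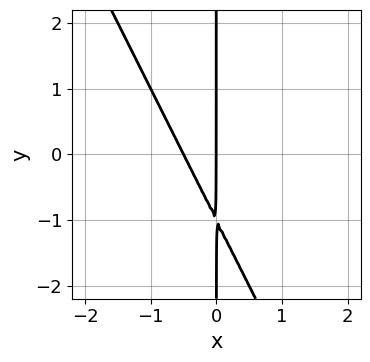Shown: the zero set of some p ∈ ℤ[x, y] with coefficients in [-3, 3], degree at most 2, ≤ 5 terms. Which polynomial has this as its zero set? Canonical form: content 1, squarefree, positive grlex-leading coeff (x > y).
(a) deg p = 2. No degree-1 curve has this shape.
(b) From the visible intercepts: one x-axis crossing is at x = 0; the visible y-axis segment lies entirely on the curve.
(c) Matching integer coefficients to the picture gives p.

2*x^2 + x*y + x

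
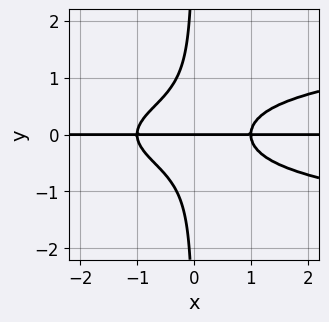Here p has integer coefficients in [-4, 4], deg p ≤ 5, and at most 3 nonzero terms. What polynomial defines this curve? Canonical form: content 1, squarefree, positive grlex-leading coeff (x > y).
3*x*y^3 - x^2*y + y

First, the degree is 4 — no degree-3 curve has this shape.
Then, against the integer gridlines: every point of the x-axis in the box is on the curve; it meets the y-axis at y = 0 (among the integer gridlines).
Finally, these observations pin down the coefficients.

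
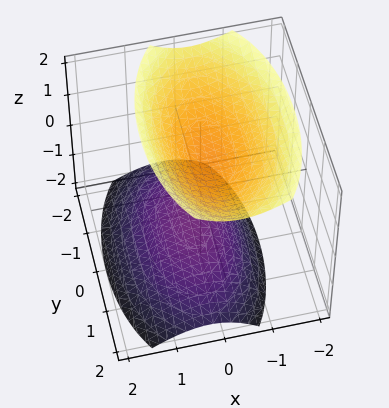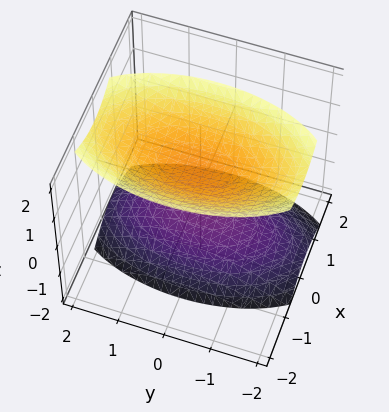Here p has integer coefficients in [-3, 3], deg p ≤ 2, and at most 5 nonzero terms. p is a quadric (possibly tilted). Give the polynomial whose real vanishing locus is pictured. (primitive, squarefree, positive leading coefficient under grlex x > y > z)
(a) I count 2 distinct pieces. They look like related sheets of one shape, so recover p as a whole.
(b) The degree is 2 — no degree-1 surface has this shape.
(c) From the visible intercepts: the surface avoids every integer x-axis point in the box; the surface avoids every integer y-axis point in the box.
(d) Assembling these constraints gives the stated polynomial. Check: (0, 0, -1) on the z-axis lies on the surface, and p(0, 0, -1) = 0. ✓

3*x^2 + x*z + y^2 - 2*z^2 + 2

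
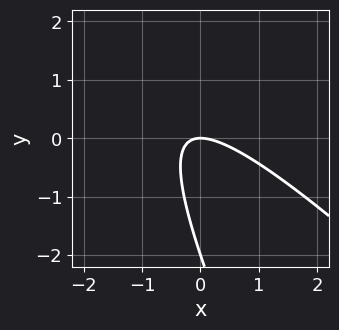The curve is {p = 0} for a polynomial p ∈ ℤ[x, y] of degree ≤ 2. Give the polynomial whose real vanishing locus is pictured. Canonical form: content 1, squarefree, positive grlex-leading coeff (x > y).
2*x^2 + 3*x*y + y^2 + 2*y

Degree: a generic line meets the curve in up to 2 points, so deg p = 2.
Against the integer gridlines: it meets the x-axis at x = 0 (among the integer gridlines); the y-axis gridline crossings are at y ∈ {-2, 0}.
Matching integer coefficients to the picture gives p.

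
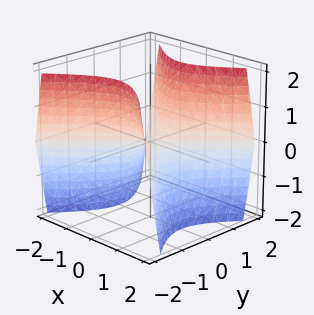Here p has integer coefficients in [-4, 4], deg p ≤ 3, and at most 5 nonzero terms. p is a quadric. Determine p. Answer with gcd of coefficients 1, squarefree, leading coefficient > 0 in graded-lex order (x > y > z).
(a) The degree is 2 — a saddle surface; a quadric.
(b) Symmetries: mirror symmetry x ↦ −x ⇒ only even powers of x; it's symmetric under y → −y, forcing even powers of y.
(c) From the axis intercepts and sections: one x-axis crossing is at x = 0; it crosses the y-axis at the gridline y = 0; it crosses the z-axis at the gridline z = 0.
(d) The integer polynomial consistent with all of this is the stated p.

3*x^2 - 3*y^2 + 2*z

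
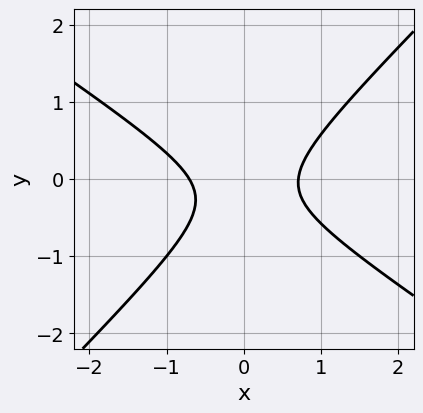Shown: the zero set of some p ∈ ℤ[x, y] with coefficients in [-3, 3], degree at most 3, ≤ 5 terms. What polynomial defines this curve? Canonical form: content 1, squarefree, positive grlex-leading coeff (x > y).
1. deg p = 2. The shape is more complex than any degree-1 curve.
2. Against the integer gridlines: it misses every integer gridline on the y-axis.
3. Putting this together gives p.

2*x^2 + x*y - 3*y^2 - y - 1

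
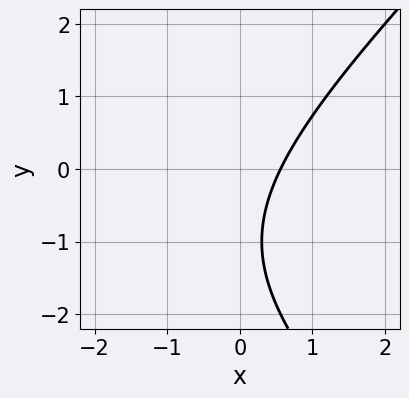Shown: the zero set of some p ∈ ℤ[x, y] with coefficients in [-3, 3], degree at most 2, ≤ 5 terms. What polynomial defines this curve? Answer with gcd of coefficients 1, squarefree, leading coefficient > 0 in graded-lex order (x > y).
(a) Degree: no degree-1 curve has this shape, so deg p = 2.
(b) Against the integer gridlines: it misses every integer gridline on the y-axis.
(c) Solving for integer coefficients yields p as stated.

x^2 - y^2 + 3*x - 2*y - 2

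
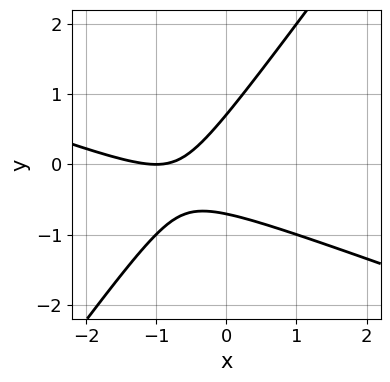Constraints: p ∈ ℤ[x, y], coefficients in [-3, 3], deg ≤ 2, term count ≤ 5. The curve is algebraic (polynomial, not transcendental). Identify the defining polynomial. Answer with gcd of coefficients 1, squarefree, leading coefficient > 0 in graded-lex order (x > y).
1. The degree is 2 — a generic line meets the curve in up to 2 points.
2. Reading off the gridlines: one x-axis crossing is at x = -1.
3. Solving for integer coefficients yields p as stated.

x^2 + 2*x*y - 2*y^2 + 2*x + 1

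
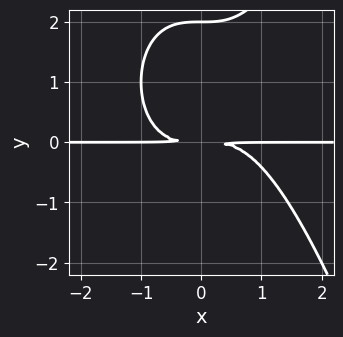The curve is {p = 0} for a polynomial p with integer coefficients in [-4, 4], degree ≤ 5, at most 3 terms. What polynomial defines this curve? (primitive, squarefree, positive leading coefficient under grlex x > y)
x^3*y - y^3 + 2*y^2

1. deg p = 4. A generic line meets the curve in up to 4 points.
2. Reading off the gridlines: it crosses the y-axis at the gridline y = 2; the visible x-axis segment lies entirely on the curve.
3. Solving for integer coefficients yields p as stated.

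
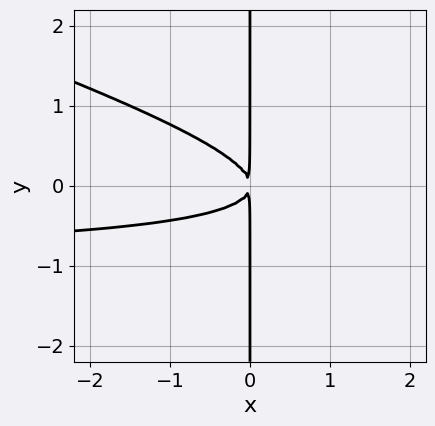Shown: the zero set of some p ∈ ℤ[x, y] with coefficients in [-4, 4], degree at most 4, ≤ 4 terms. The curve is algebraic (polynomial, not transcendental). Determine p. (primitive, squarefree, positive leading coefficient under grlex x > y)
First, the degree is 3 — a generic line meets the curve in up to 3 points.
Next, from the visible intercepts: the visible y-axis segment lies entirely on the curve.
Finally, the integer polynomial consistent with all of this is the stated p.

x^2*y + 3*x*y^2 + x^2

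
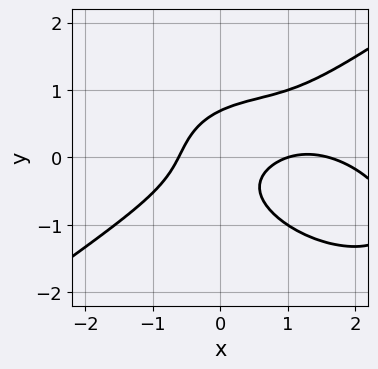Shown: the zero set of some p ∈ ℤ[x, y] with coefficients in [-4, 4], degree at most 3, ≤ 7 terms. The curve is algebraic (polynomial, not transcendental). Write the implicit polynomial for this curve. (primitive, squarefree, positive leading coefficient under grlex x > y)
x^3 - 3*y^3 - 2*x^2 + 3*x*y + 1

First, degree: the shape is more complex than any degree-2 curve, so deg p = 3.
Then, checking where it meets the axes: it meets the x-axis at x = 1 (among the integer gridlines).
Finally, solving for integer coefficients yields p as stated.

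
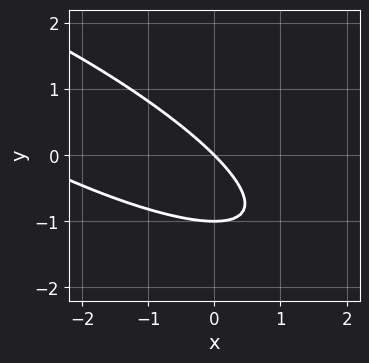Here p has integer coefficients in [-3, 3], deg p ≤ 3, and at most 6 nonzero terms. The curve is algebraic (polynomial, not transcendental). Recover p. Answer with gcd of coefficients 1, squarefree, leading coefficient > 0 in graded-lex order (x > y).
x^2 + 3*x*y + 3*y^2 + 3*x + 3*y

1. The degree is 2 — no degree-1 curve has this shape.
2. Reading off the gridlines: among the integer gridlines, it crosses the y-axis at y ∈ {-1, 0}; it crosses the x-axis at the gridline x = 0.
3. Together with the visible shape, these determine p as stated.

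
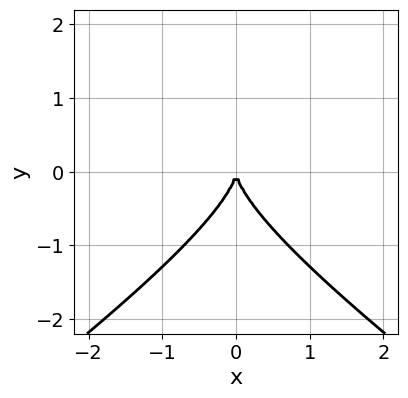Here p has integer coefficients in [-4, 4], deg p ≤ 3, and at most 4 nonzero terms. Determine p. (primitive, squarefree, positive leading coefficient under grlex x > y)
x^2*y - 2*y^3 - 3*x^2

The degree is 3 — no degree-2 curve has this shape.
Symmetries: the x ↦ −x reflection is a symmetry, so x appears only in even powers.
Checking where it meets the axes: one y-axis crossing is at y = 0; it crosses the x-axis at the gridline x = 0.
Fitting integer coefficients to these (and the overall shape) gives p.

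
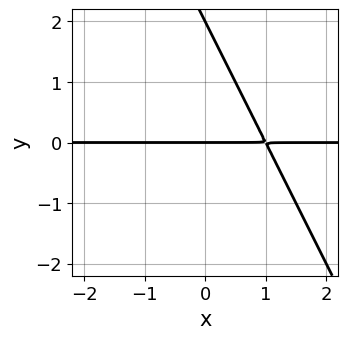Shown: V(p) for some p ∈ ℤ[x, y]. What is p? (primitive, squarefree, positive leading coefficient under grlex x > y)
(a) deg p = 2.
(b) Observable constraints: among the integer gridlines, it crosses the y-axis at y ∈ {0, 2}; every point of the x-axis in the box is on the curve.
(c) Putting this together gives p.

2*x*y + y^2 - 2*y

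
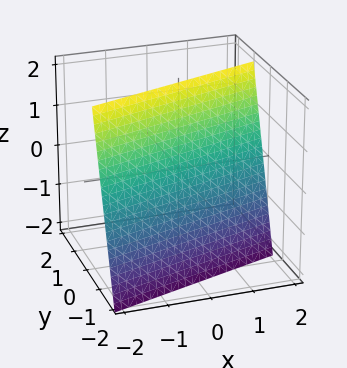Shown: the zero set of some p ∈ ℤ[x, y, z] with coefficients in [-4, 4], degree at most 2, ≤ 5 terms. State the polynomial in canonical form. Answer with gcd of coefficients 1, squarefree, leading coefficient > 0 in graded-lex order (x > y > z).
1. deg p = 1.
2. From the axis intercepts and sections: one x-axis crossing is at x = 2; one z-axis crossing is at z = 2.
3. Matching integer coefficients to the picture gives p.

x - 3*y + z - 2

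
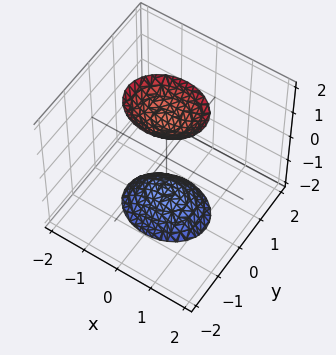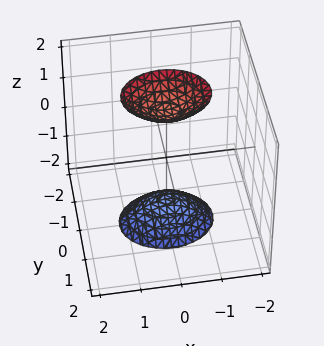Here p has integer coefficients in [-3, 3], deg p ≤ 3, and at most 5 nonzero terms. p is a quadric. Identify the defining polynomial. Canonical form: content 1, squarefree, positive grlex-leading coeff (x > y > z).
2*x^2 + 3*y^2 - z^2 + 2

I count 2 distinct pieces.
Degree: two sheets facing apart; a quadric, so deg p = 2.
Symmetries: it's symmetric under y → −y, forcing even powers of y; it's symmetric under x → −x, forcing even powers of x; the z ↦ −z reflection is a symmetry, so z appears only in even powers.
From the axis intercepts and sections: the surface avoids every integer y-axis point in the box; it misses every integer gridline on the x-axis.
Assembling these constraints gives the stated polynomial.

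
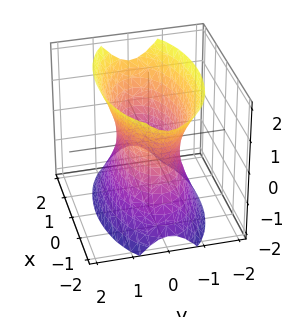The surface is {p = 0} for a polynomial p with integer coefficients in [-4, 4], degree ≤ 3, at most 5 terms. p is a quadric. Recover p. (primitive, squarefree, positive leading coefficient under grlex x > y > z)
x^2 + 3*y^2 - z^2 - 2

First, deg p = 2. One connected sheet with a waist; a quadric.
Then, symmetries: mirror symmetry z ↦ −z ⇒ only even powers of z; the x ↦ −x reflection is a symmetry, so x appears only in even powers; the y ↦ −y reflection is a symmetry, so y appears only in even powers.
Then, checking where it meets the axes: no z-intercept at any integer in the box.
Finally, the integer polynomial consistent with all of this is the stated p.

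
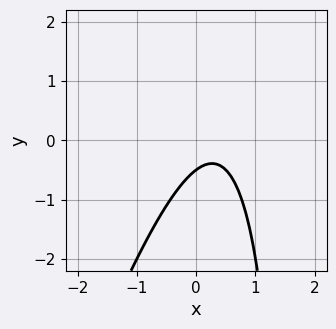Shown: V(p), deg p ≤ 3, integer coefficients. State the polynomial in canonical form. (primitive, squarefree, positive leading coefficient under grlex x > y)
3*x^2 - x*y - 2*x + 2*y + 1

(a) deg p = 2.
(b) Checking where it meets the axes: the curve avoids every integer x-axis point in the box.
(c) Solving for integer coefficients yields p as stated.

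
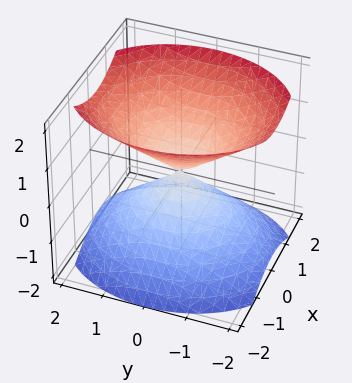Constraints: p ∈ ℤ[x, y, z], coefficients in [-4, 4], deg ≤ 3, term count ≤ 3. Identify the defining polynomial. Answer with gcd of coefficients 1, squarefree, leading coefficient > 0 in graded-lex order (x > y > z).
There are 2 components. They look like related sheets of one shape, so recover p as a whole.
Degree: two nappes meeting at a single point; a quadric, so deg p = 2.
Symmetries: the y ↦ −y reflection is a symmetry, so y appears only in even powers; it's symmetric under z → −z, forcing even powers of z; mirror symmetry x ↦ −x ⇒ only even powers of x.
Against the integer gridlines: it crosses the z-axis at the gridline z = 0; one y-axis crossing is at y = 0; it crosses the x-axis at the gridline x = 0.
Together with the visible shape, these determine p as stated.

3*x^2 + 2*y^2 - 3*z^2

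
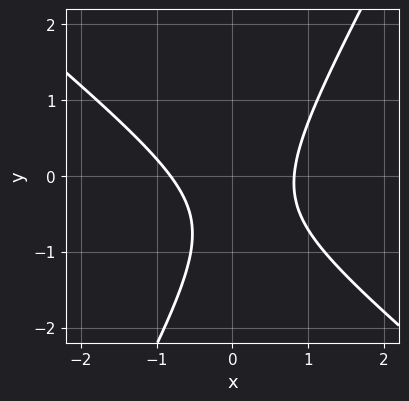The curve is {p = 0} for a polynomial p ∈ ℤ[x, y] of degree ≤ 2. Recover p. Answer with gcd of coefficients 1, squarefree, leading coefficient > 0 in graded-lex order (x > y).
3*x^2 + 2*x*y - 2*y^2 - 2*y - 2

1. Degree: a generic line meets the curve in up to 2 points, so deg p = 2.
2. Observable constraints: no y-intercept at any integer in the box.
3. Putting this together gives p.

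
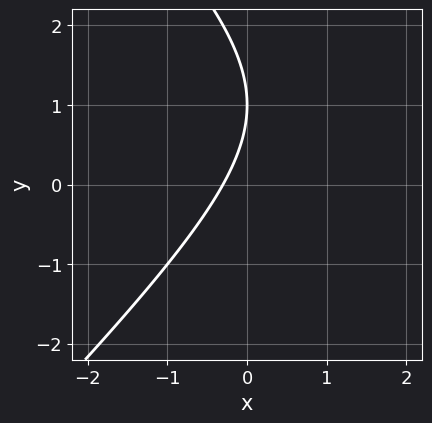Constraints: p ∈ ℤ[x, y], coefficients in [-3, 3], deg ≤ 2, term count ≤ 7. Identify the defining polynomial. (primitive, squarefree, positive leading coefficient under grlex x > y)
x^2 - y^2 - 3*x + 2*y - 1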